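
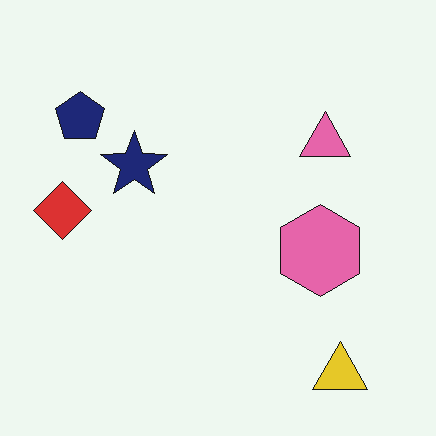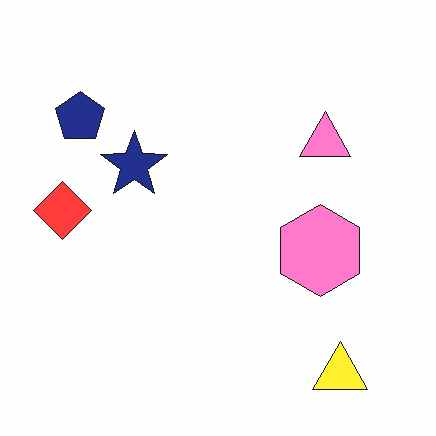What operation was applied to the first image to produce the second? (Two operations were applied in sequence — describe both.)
The transformation is: slightly brightened, then given moderate JPEG compression.

Every pixel — background and shapes alike — is uniformly brightened. Blocky 8×8 compression artifacts appear around shape edges and the flat background shows ringing — characteristic JPEG degradation.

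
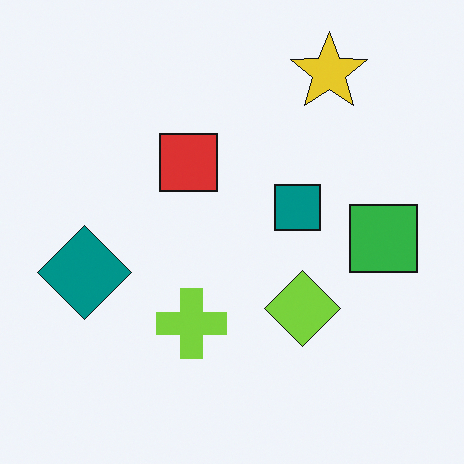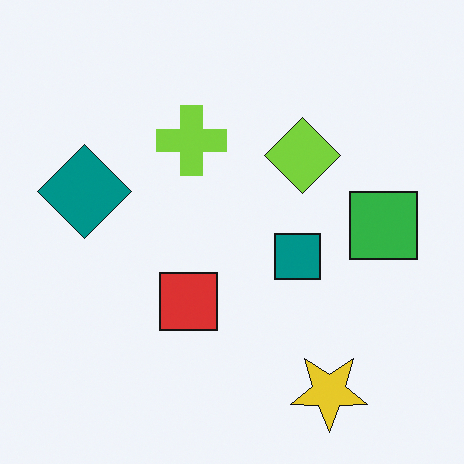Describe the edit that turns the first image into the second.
This is the original image flipped vertically (top ↔ bottom).

The yellow star is in the top-right of the first image and the bottom-right of the second — shapes on opposite sides of the horizontal midline have swapped in a mirror flip.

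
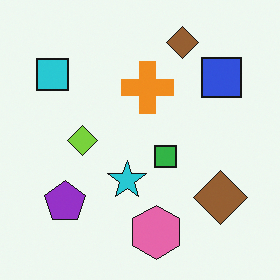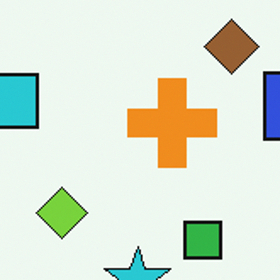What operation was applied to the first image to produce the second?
The transformation is: cropped to a noticeably smaller region and rescaled.

The visible shapes are larger and the field of view is narrower; shapes near the original edges may be partly or wholly outside the frame — a crop-and-rescale.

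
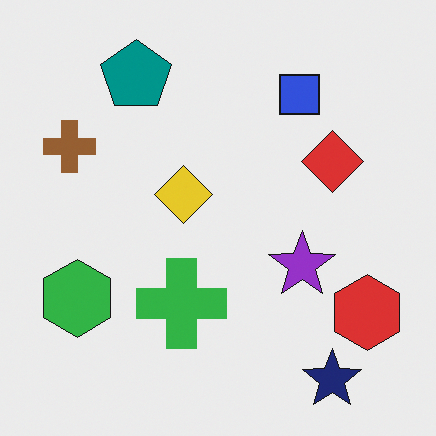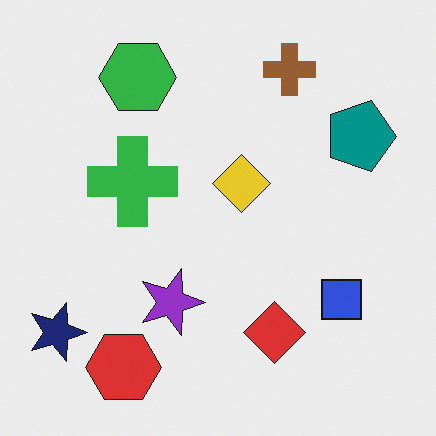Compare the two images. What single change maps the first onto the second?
It was rotated 90° clockwise.

The navy star sits in the bottom-right of the first image and the bottom-left of the second — consistent with a whole-image 90° clockwise rotation.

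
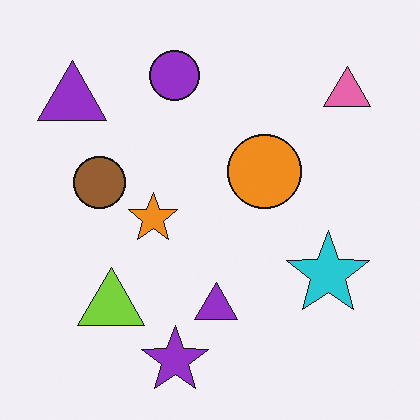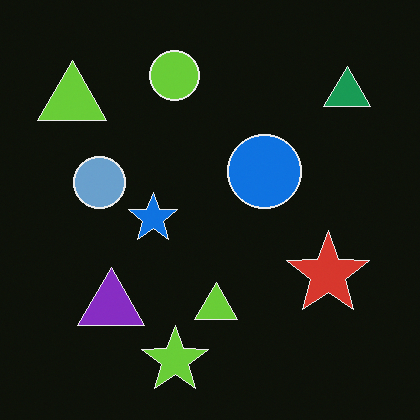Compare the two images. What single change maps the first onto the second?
Color-inverted (negative).

The light background has become dark and every shape's color is its complement — a photographic negative.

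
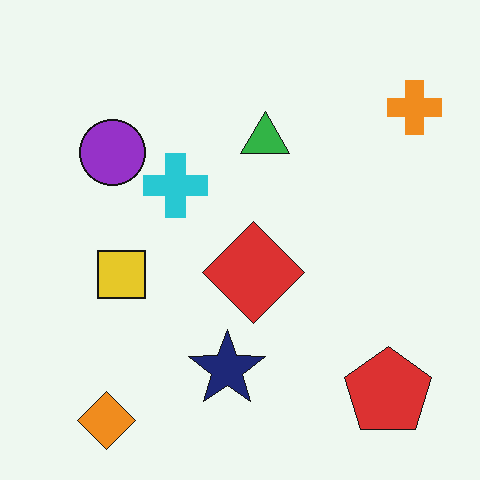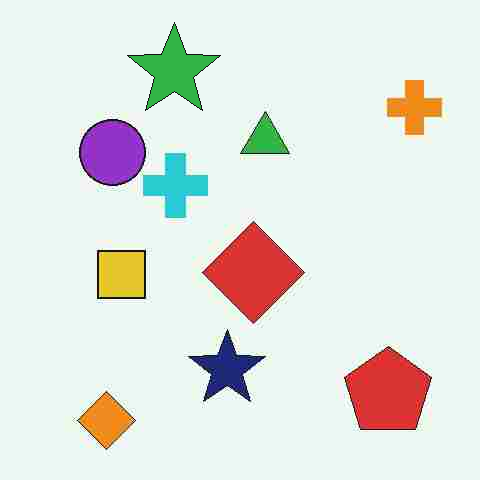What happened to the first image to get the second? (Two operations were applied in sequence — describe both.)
It was degraded with heavy JPEG compression, then overlaid with an additional green star.

Blocky 8×8 compression artifacts appear around shape edges and the flat background shows ringing — characteristic JPEG degradation. A green star appears in the second image that is absent from the first.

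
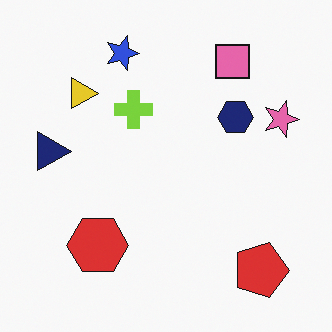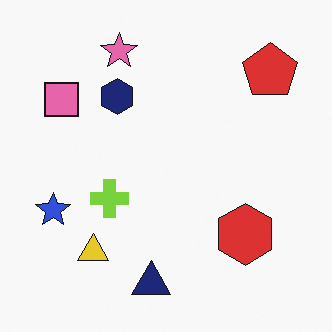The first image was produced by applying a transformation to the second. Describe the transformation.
The first image is the second rotated 90° clockwise.

The red pentagon sits in the top-right of the second image and the bottom-right of the first — consistent with a whole-image 90° clockwise rotation.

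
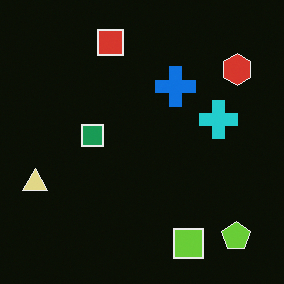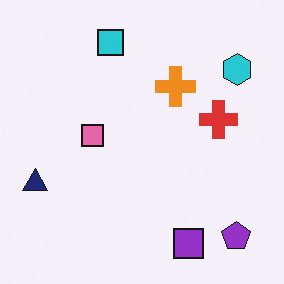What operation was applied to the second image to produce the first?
This is the original image color-inverted (negative).

The light background has become dark and every shape's color is its complement — a photographic negative.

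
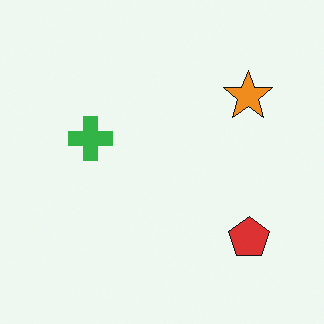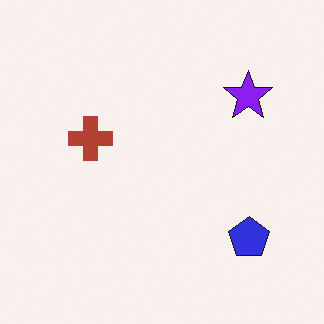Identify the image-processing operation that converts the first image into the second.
This is the original image hue-shifted through roughly half the color wheel.

Every shape's color has rotated by the same amount around the hue wheel — a uniform hue shift.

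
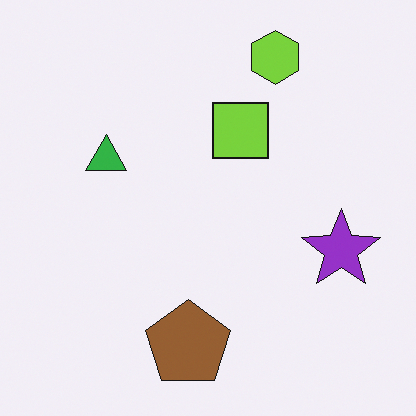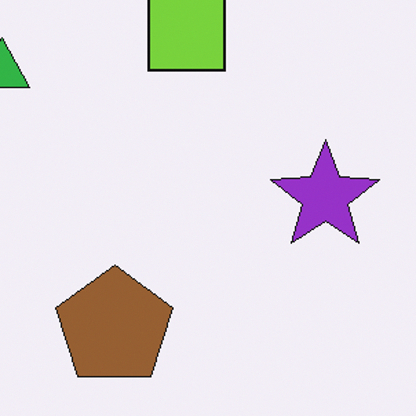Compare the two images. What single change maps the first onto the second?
The image was cropped to a modestly smaller region and rescaled.

The visible shapes are larger and the field of view is narrower; shapes near the original edges may be partly or wholly outside the frame — a crop-and-rescale.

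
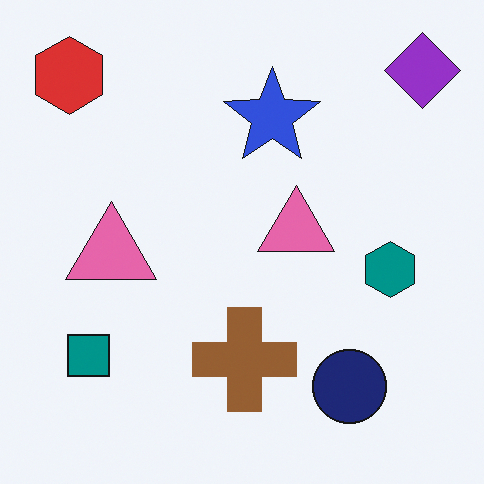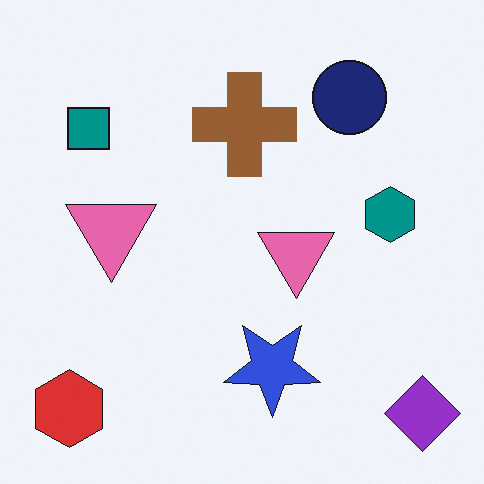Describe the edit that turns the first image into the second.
This is the original image flipped vertically (top ↔ bottom).

The purple diamond is in the top-right of the first image and the bottom-right of the second — shapes on opposite sides of the horizontal midline have swapped in a mirror flip.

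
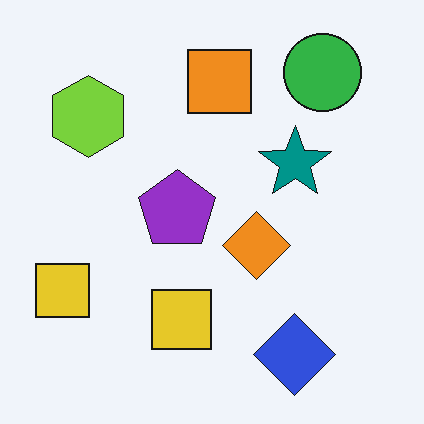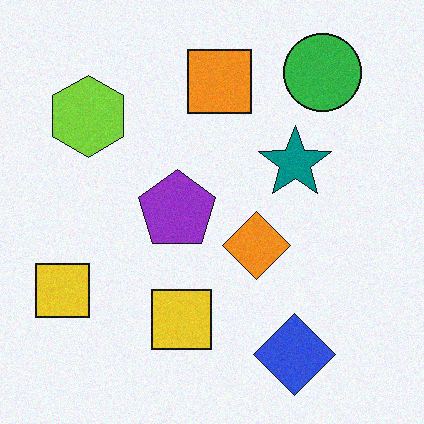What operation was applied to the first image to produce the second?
The transformation is: degraded with light additive noise.

Random speckle covers the whole image, including the flat background.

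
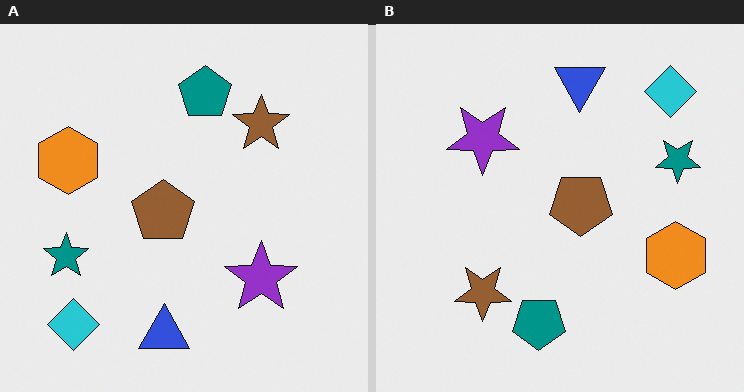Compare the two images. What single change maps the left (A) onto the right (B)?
The transformation is: rotated 180°.

The cyan diamond sits in the bottom-left of the left (A) image and the top-right of the right (B) — consistent with a whole-image 180° rotation.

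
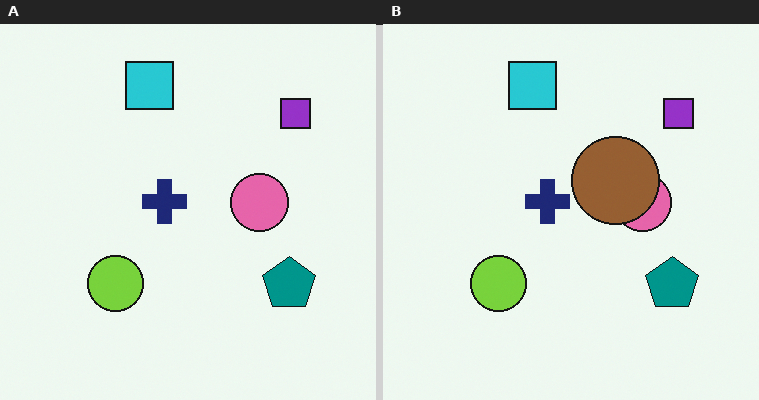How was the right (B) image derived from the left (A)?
The right (B) image is the left (A) overlaid with an additional brown circle.

A brown circle appears in the right (B) image that is absent from the left (A).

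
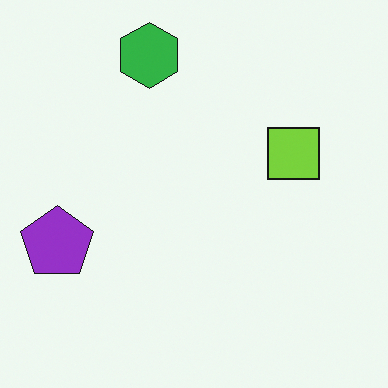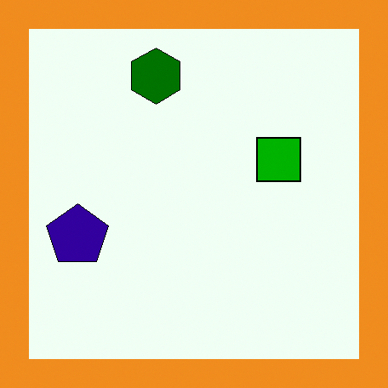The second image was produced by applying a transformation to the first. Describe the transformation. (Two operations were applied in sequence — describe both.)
The second image is the first boosted in contrast, then framed with a orange border.

Tones are pushed away from mid-grey across the whole image — a global contrast change. A solid orange frame runs around the edge of the second image, with the content slightly shrunk inside it.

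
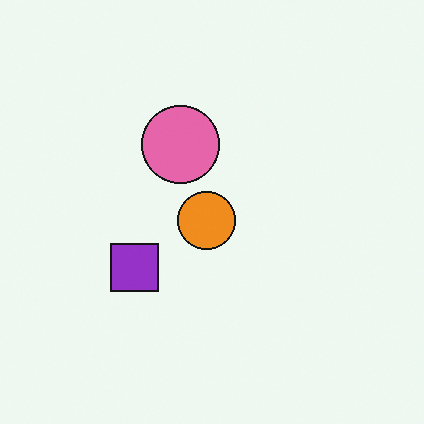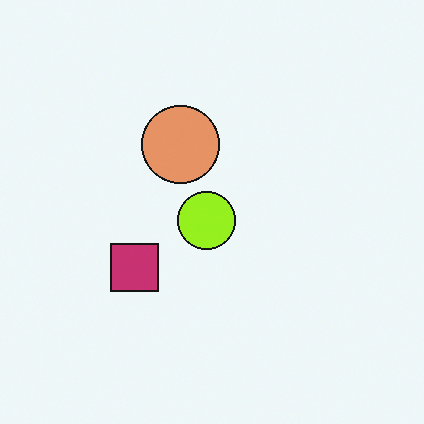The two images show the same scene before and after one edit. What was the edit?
The image was hue-shifted by a small amount.

Every shape's color has rotated by the same amount around the hue wheel — a uniform hue shift.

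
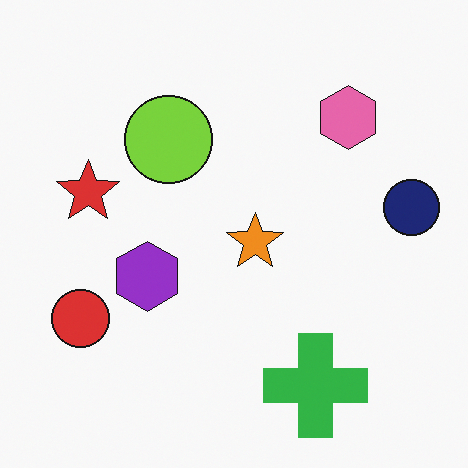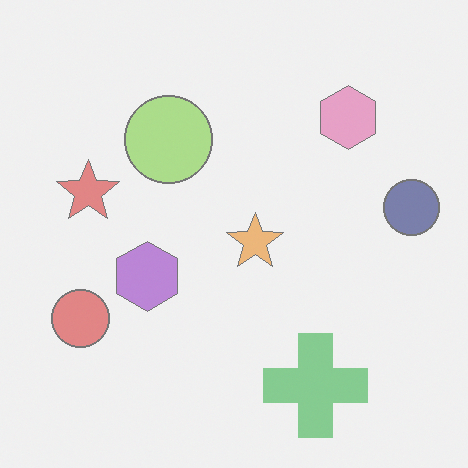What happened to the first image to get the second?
It was washed out (contrast reduced).

Tones are pushed toward mid-grey across the whole image — a global contrast change.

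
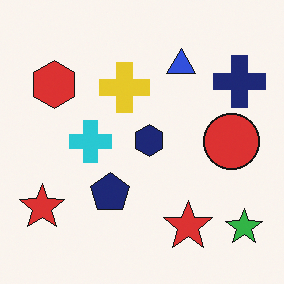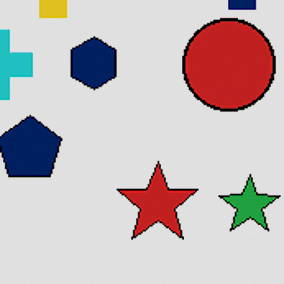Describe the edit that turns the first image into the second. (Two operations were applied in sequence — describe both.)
The image was cropped tightly and scaled back up, then moderately posterized.

The visible shapes are larger and the field of view is narrower; shapes near the original edges may be partly or wholly outside the frame — a crop-and-rescale. Each flat color has snapped to a coarser quantized level — most visibly, the near-white background has dropped to a flat grey.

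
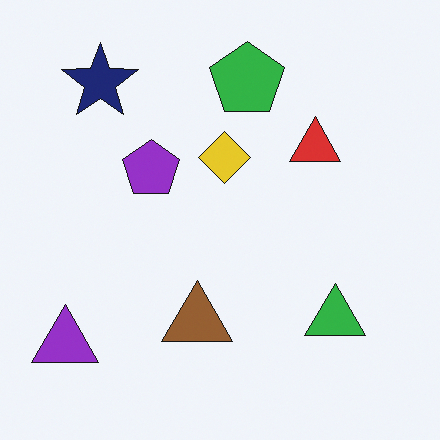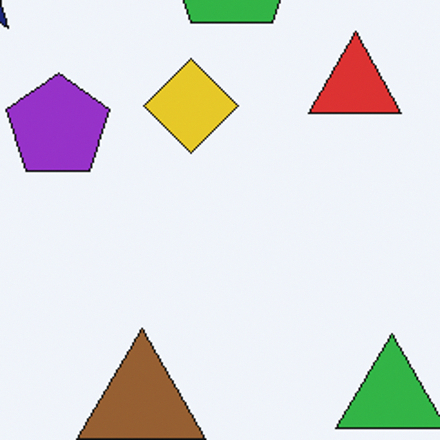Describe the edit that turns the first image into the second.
This is the original image cropped tightly and scaled back up.

The visible shapes are larger and the field of view is narrower; shapes near the original edges may be partly or wholly outside the frame — a crop-and-rescale.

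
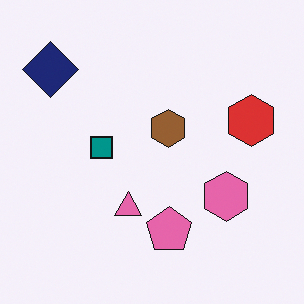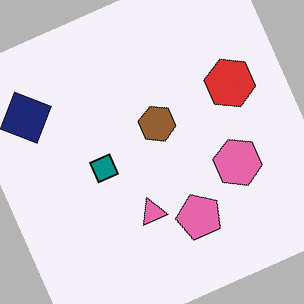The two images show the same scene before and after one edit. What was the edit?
It was rotated counter-clockwise by a clearly visible amount.

Every shape is tilted by the same angle and the image corners show triangular fill wedges — a whole-image rotation by a non-right angle.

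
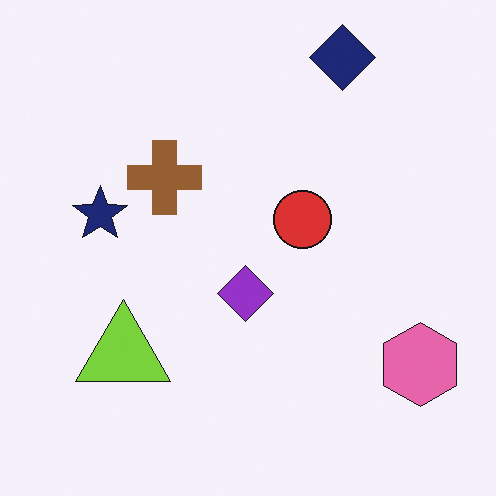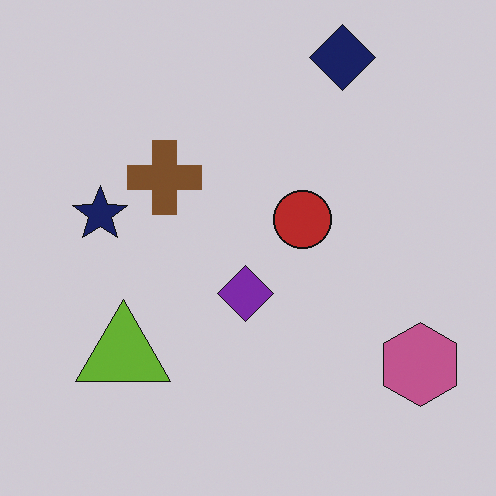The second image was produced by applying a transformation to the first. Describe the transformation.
The transformation is: darkened a little.

Every pixel — background and shapes alike — is uniformly darkened.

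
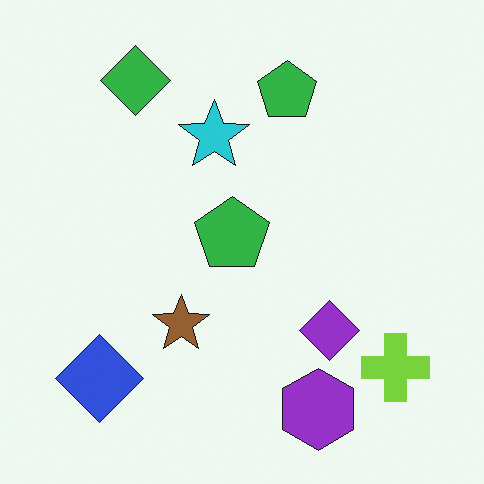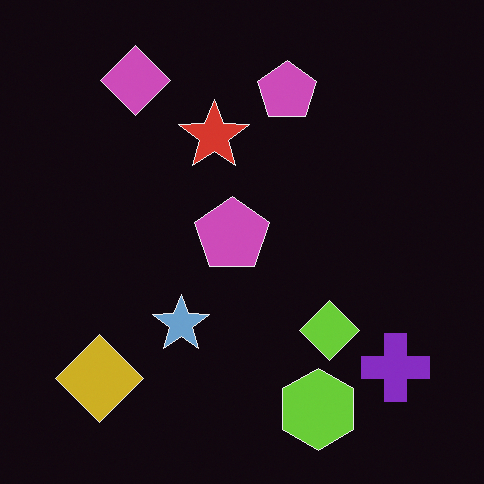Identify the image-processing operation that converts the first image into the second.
Color-inverted (negative).

The light background has become dark and every shape's color is its complement — a photographic negative.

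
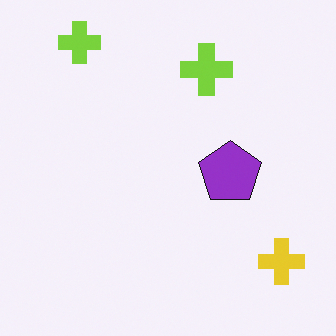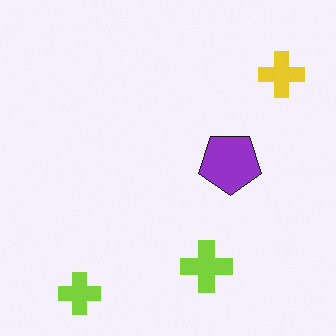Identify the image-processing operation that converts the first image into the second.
The transformation is: flipped vertically (top ↔ bottom).

The yellow cross is in the bottom-right of the first image and the top-right of the second — shapes on opposite sides of the horizontal midline have swapped in a mirror flip.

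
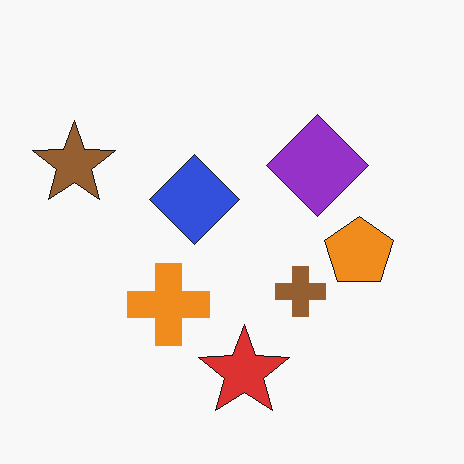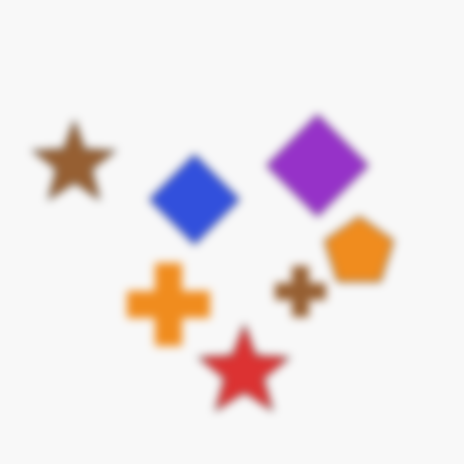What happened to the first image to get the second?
The image was moderately blurred.

Shape edges and outlines are uniformly softened across the whole image.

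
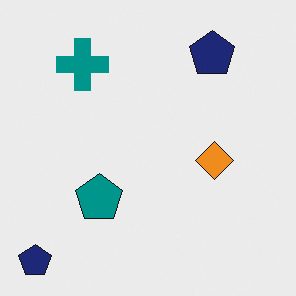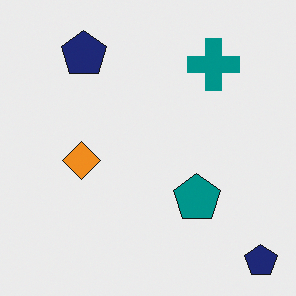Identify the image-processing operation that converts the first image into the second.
The second image is the first flipped horizontally (left ↔ right).

The teal cross is in the top-left of the first image and the top-right of the second — shapes on opposite sides of the vertical midline have swapped in a mirror flip.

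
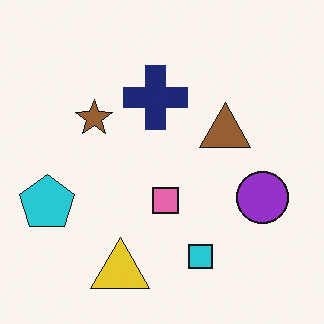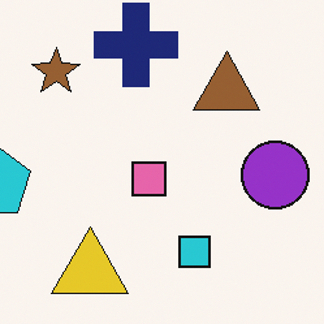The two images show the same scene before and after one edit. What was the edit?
This is the original image cropped to a modestly smaller region and rescaled.

The visible shapes are larger and the field of view is narrower; shapes near the original edges may be partly or wholly outside the frame — a crop-and-rescale.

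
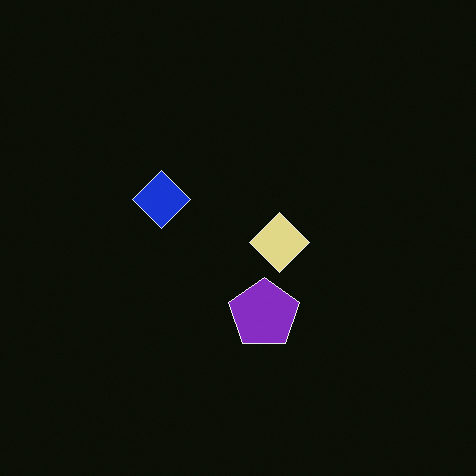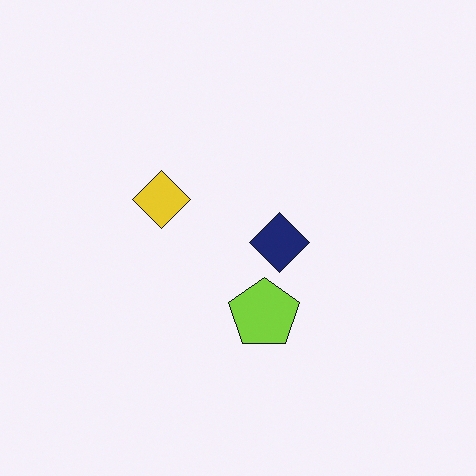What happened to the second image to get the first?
The image was color-inverted (negative).

The light background has become dark and every shape's color is its complement — a photographic negative.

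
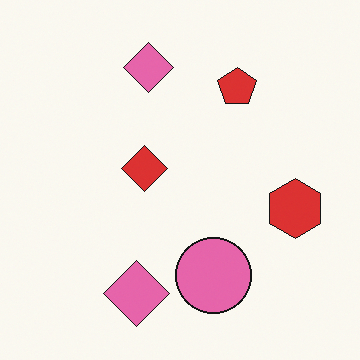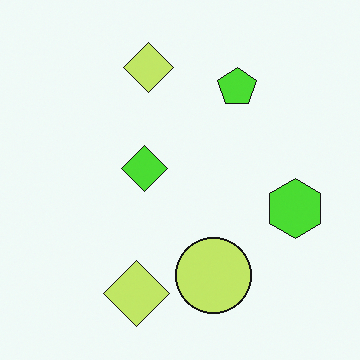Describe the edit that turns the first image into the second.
The second image is the first hue-shifted through roughly a third of the color wheel.

Every shape's color has rotated by the same amount around the hue wheel — a uniform hue shift.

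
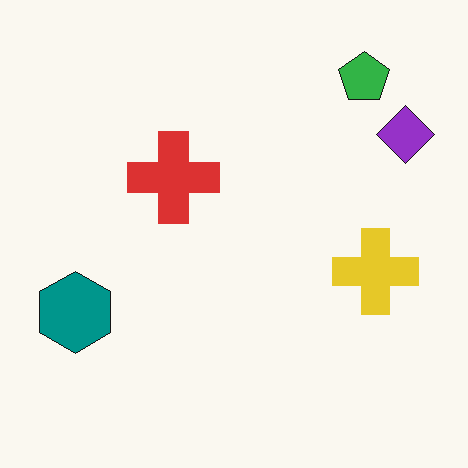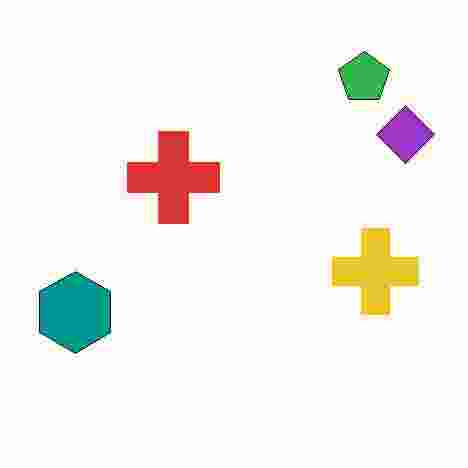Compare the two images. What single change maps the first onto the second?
The second image is the first degraded with heavy JPEG compression.

Blocky 8×8 compression artifacts appear around shape edges and the flat background shows ringing — characteristic JPEG degradation.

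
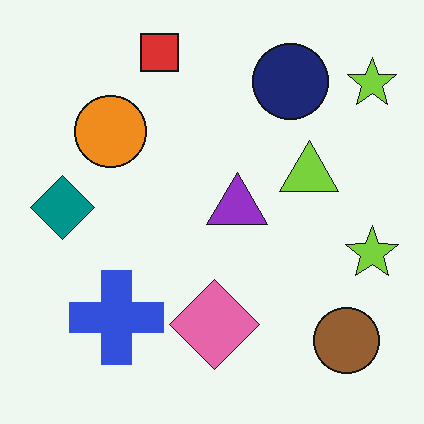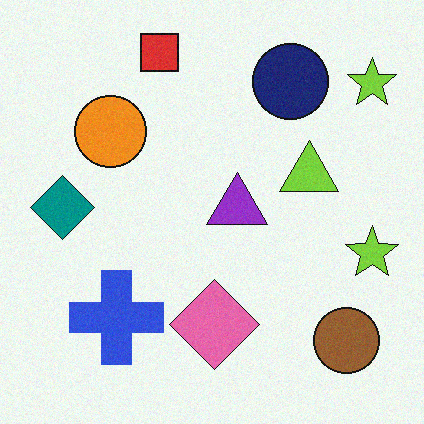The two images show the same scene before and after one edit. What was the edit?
Degraded with a light layer of grain.

Random speckle covers the whole image, including the flat background.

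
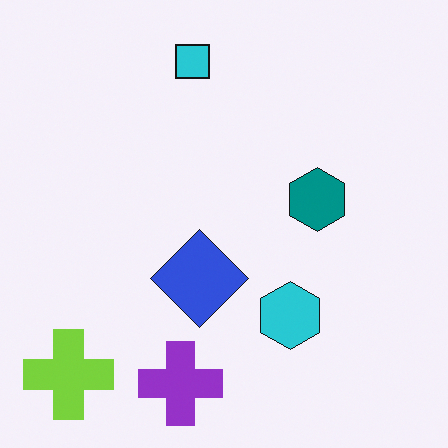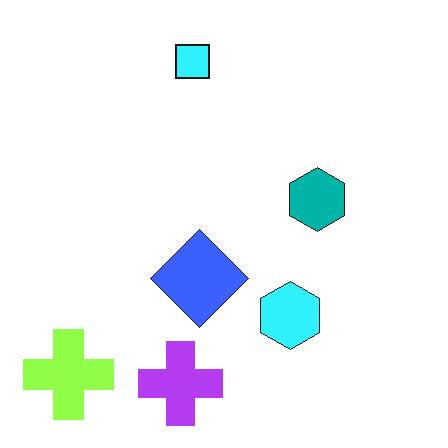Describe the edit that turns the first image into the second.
It was brightened a little.

Every pixel — background and shapes alike — is uniformly brightened.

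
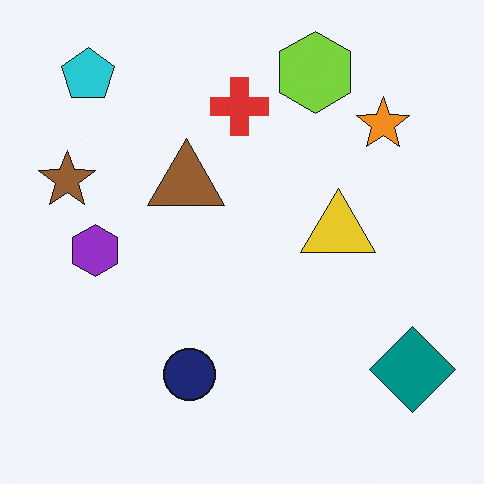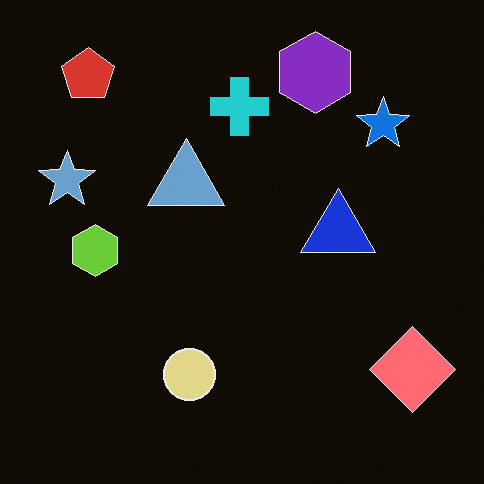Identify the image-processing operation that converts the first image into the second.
The image was color-inverted (negative).

The light background has become dark and every shape's color is its complement — a photographic negative.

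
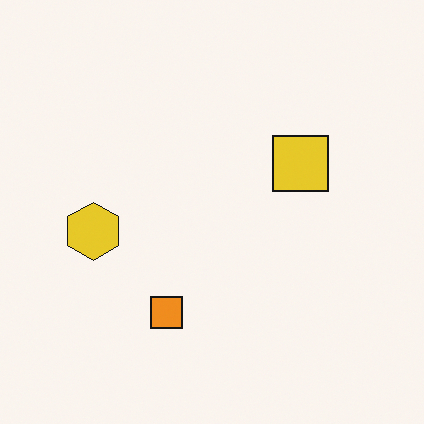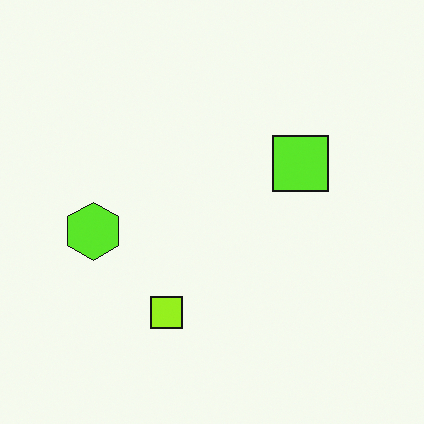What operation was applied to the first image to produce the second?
The second image is the first hue-shifted by a small amount.

Every shape's color has rotated by the same amount around the hue wheel — a uniform hue shift.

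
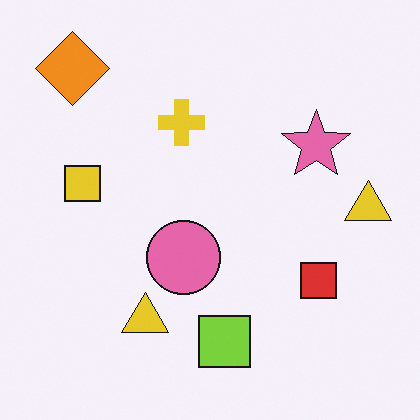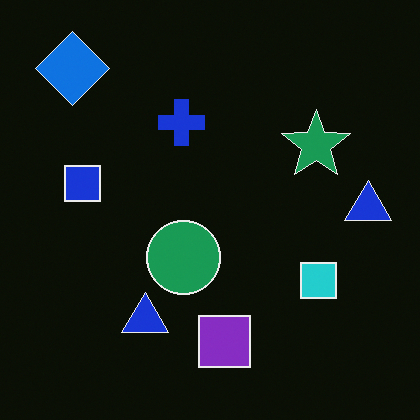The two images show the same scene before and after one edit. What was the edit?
This is the original image color-inverted (negative).

The light background has become dark and every shape's color is its complement — a photographic negative.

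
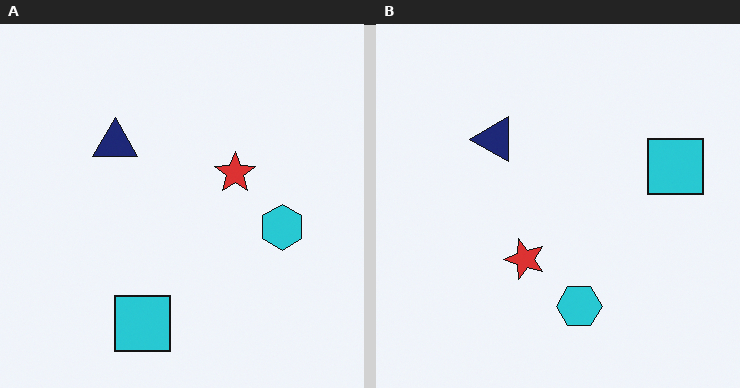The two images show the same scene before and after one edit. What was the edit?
This is the original image transposed (reflected across the top-left ↔ bottom-right diagonal).

Shapes have swapped their row and column positions — what was in the top-right is now in the bottom-left — a diagonal reflection.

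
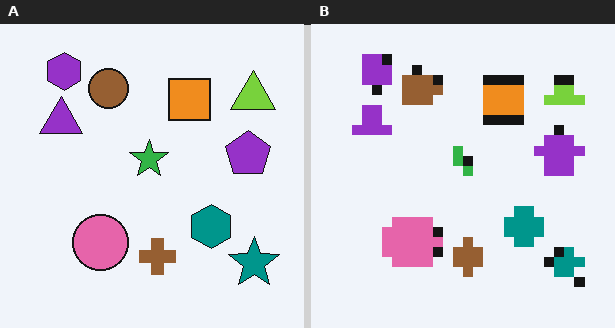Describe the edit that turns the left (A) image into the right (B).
The transformation is: coarsely pixelated.

Shapes are reduced to large square blocks; fine edges and outlines are lost — a downscale-then-upscale (mosaic) effect.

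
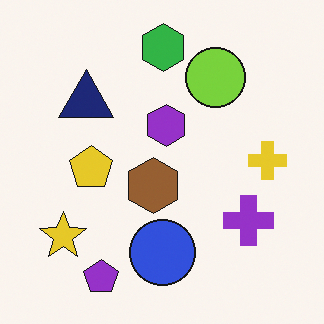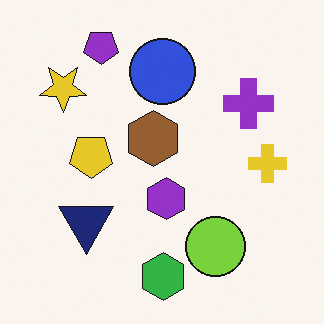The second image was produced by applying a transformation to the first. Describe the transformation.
The second image is the first flipped vertically (top ↔ bottom).

The purple pentagon is in the bottom-left of the first image and the top-left of the second — shapes on opposite sides of the horizontal midline have swapped in a mirror flip.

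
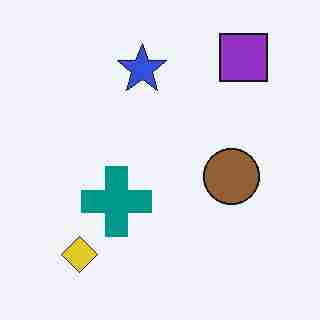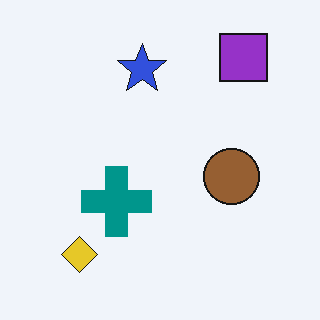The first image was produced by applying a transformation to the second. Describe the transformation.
The transformation is: degraded with heavy JPEG compression.

Blocky 8×8 compression artifacts appear around shape edges and the flat background shows ringing — characteristic JPEG degradation.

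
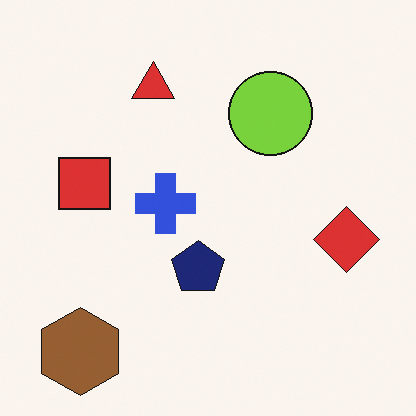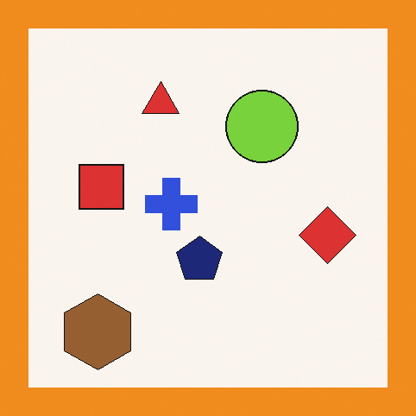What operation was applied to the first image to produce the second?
The second image is the first framed with a orange border.

A solid orange frame runs around the edge of the second image, with the content slightly shrunk inside it.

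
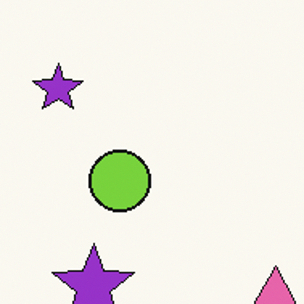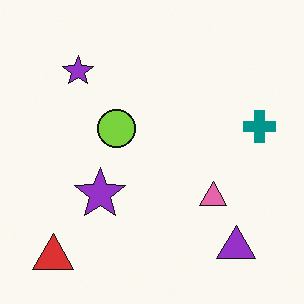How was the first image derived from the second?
It was cropped to a modestly smaller region and rescaled.

The visible shapes are larger and the field of view is narrower; shapes near the original edges may be partly or wholly outside the frame — a crop-and-rescale.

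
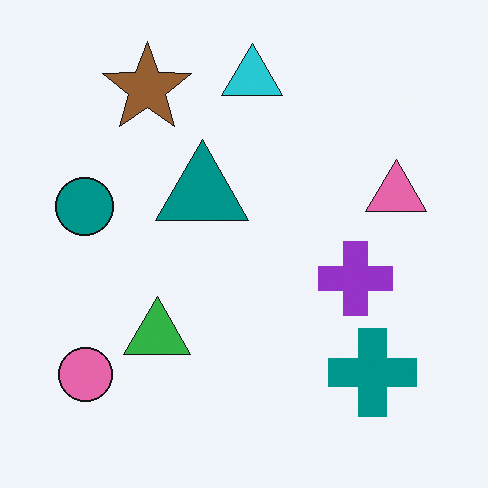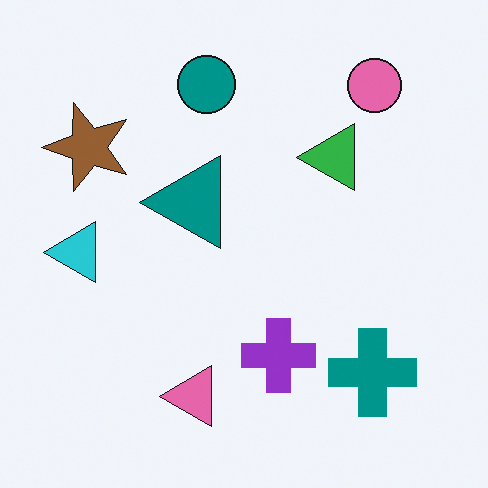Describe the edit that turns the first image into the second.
It was transposed (reflected across the top-left ↔ bottom-right diagonal).

Shapes have swapped their row and column positions — what was in the top-right is now in the bottom-left — a diagonal reflection.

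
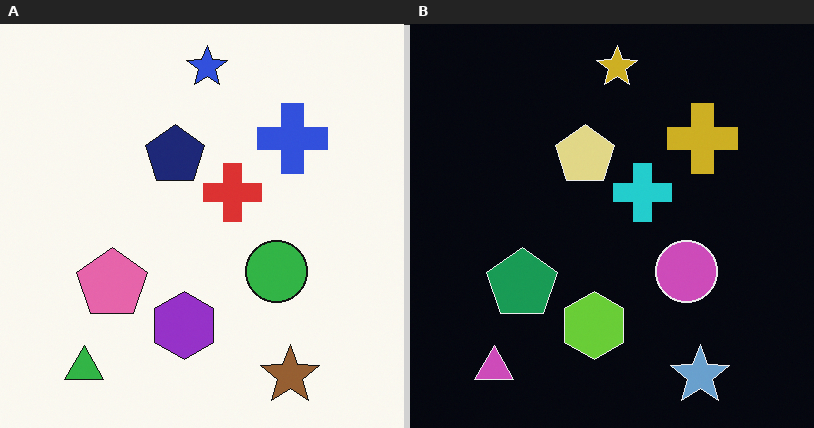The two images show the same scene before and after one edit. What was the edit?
It was color-inverted (negative).

The light background has become dark and every shape's color is its complement — a photographic negative.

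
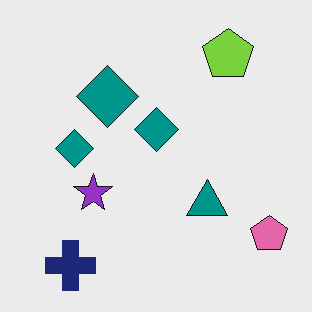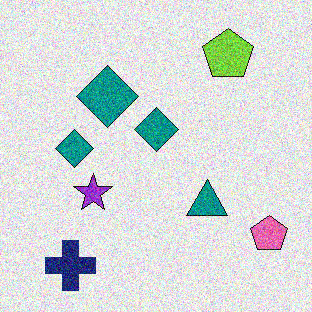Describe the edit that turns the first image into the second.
The second image is the first degraded with a thick layer of grain.

Random speckle covers the whole image, including the flat background.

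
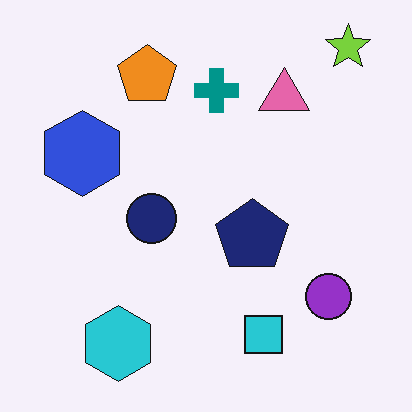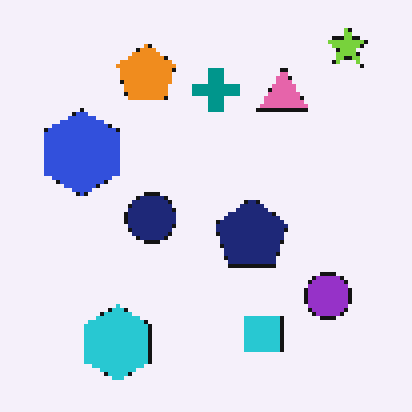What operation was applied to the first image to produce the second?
The transformation is: lightly pixelated (a mild mosaic effect).

Shapes are reduced to large square blocks; fine edges and outlines are lost — a downscale-then-upscale (mosaic) effect.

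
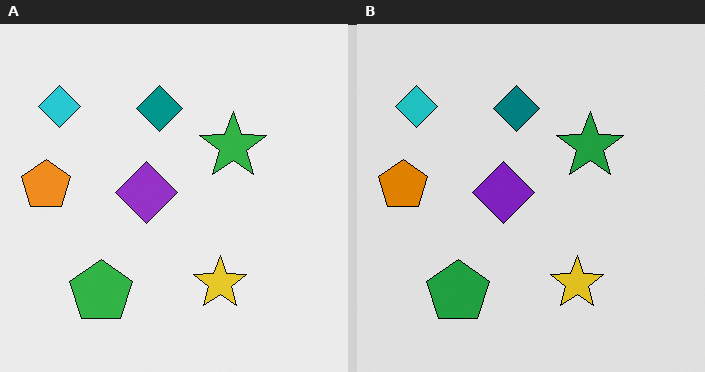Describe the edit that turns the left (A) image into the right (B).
This is the original image moderately posterized.

Each flat color has snapped to a coarser quantized level — most visibly, the near-white background has dropped to a flat grey.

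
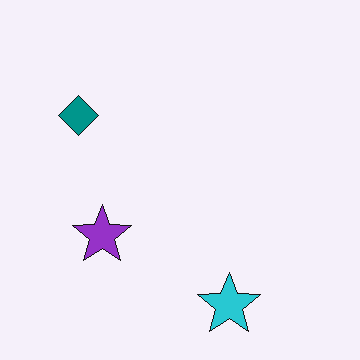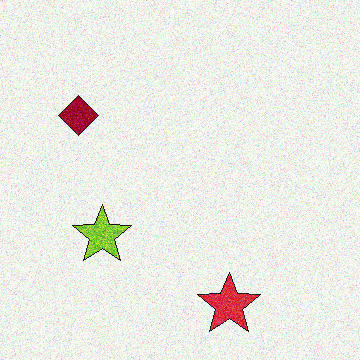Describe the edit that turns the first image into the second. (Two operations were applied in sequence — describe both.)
This is the original image degraded with moderate additive noise, then hue-shifted by a large amount.

Random speckle covers the whole image, including the flat background. Every shape's color has rotated by the same amount around the hue wheel — a uniform hue shift.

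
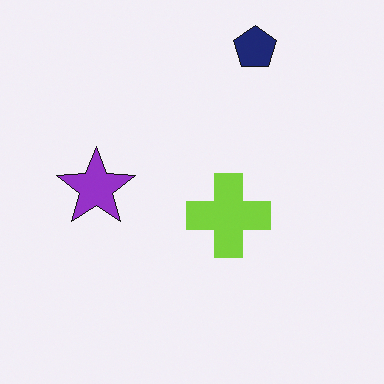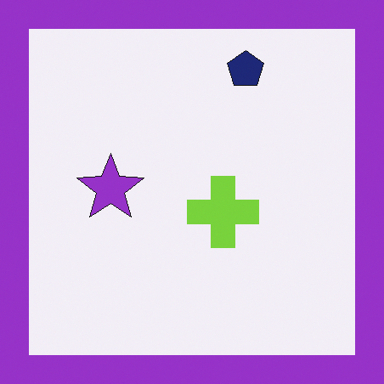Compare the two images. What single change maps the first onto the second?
This is the original image framed with a purple border.

A solid purple frame runs around the edge of the second image, with the content slightly shrunk inside it.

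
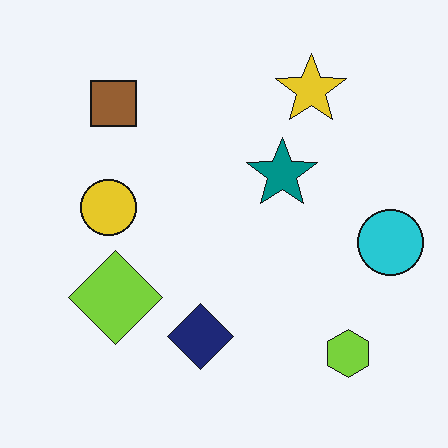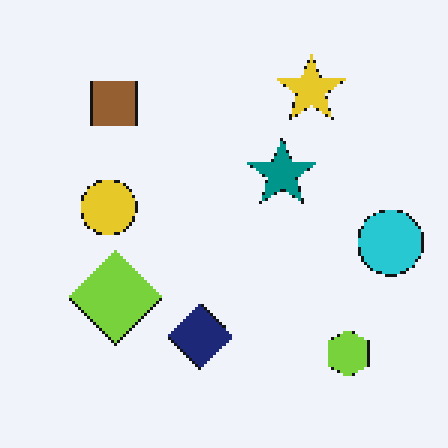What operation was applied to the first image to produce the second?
The second image is the first lightly pixelated (a mild mosaic effect).

Shapes are reduced to large square blocks; fine edges and outlines are lost — a downscale-then-upscale (mosaic) effect.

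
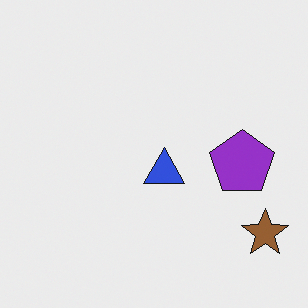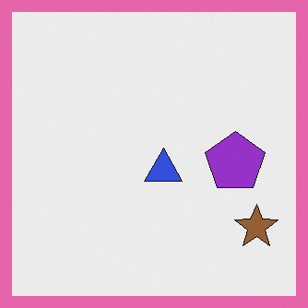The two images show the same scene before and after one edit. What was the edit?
Framed with a pink border.

A solid pink frame runs around the edge of the second image, with the content slightly shrunk inside it.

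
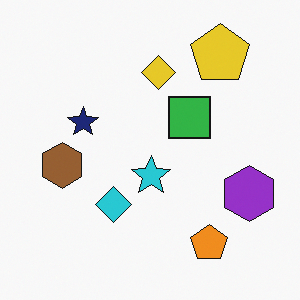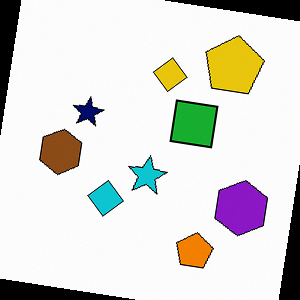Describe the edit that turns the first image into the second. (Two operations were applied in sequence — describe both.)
This is the original image rotated clockwise by a small amount, then given slightly increased contrast.

Every shape is tilted by the same angle and the image corners show triangular fill wedges — a whole-image rotation by a non-right angle. Tones are pushed away from mid-grey across the whole image — a global contrast change.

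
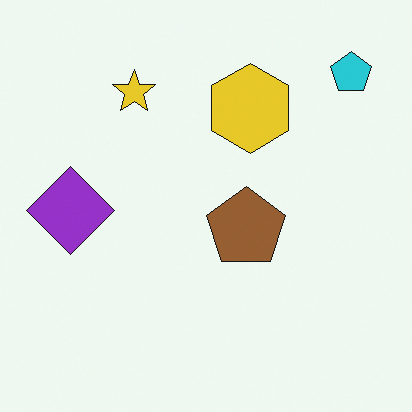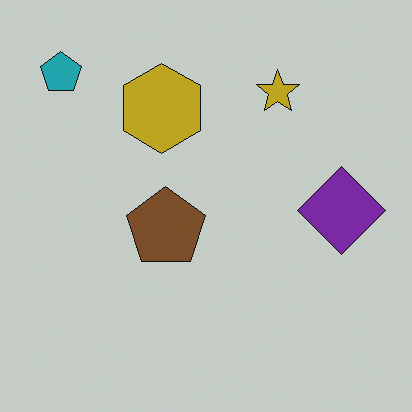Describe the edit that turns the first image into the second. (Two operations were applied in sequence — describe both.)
Flipped horizontally (left ↔ right), then slightly darkened.

The cyan pentagon is in the top-right of the first image and the top-left of the second — shapes on opposite sides of the vertical midline have swapped in a mirror flip. Every pixel — background and shapes alike — is uniformly darkened.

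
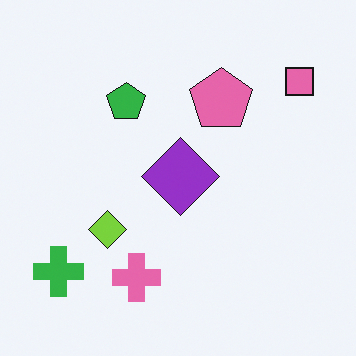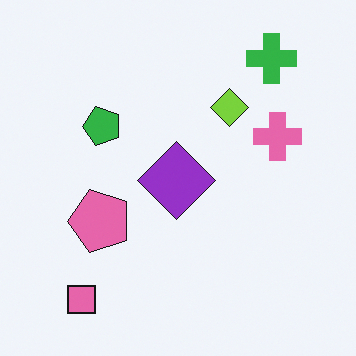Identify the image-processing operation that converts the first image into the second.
It was transposed (reflected across the top-left ↔ bottom-right diagonal).

Shapes have swapped their row and column positions — what was in the top-right is now in the bottom-left — a diagonal reflection.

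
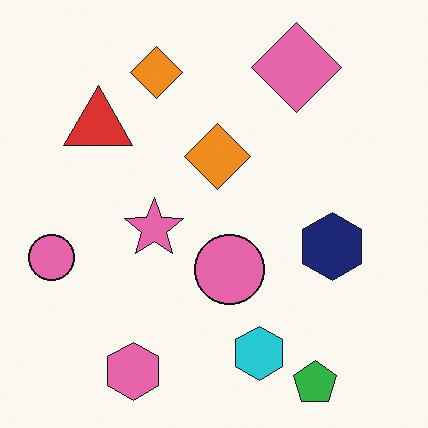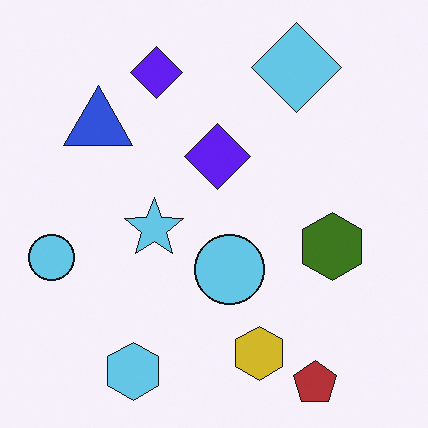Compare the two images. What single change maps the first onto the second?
It was hue-shifted through roughly half the color wheel.

Every shape's color has rotated by the same amount around the hue wheel — a uniform hue shift.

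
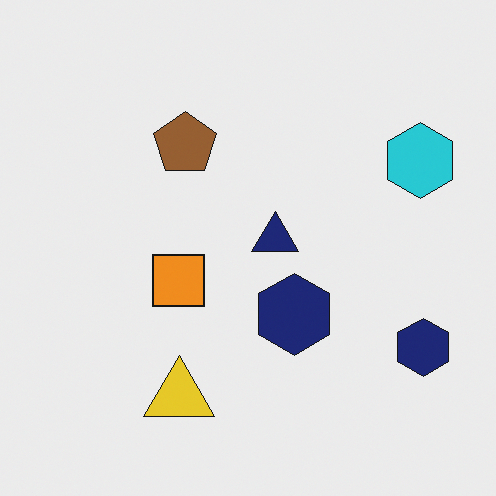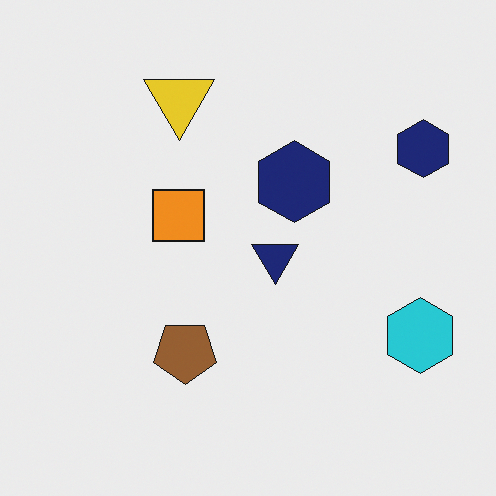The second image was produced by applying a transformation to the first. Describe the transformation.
It was flipped vertically (top ↔ bottom).

The yellow triangle is in the bottom of the first image and the top of the second — shapes on opposite sides of the horizontal midline have swapped in a mirror flip.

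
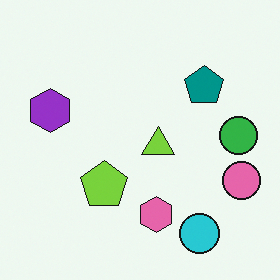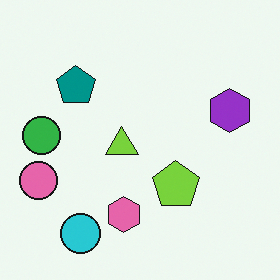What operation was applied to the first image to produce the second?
This is the original image flipped horizontally (left ↔ right).

The pink circle is in the right of the first image and the left of the second — shapes on opposite sides of the vertical midline have swapped in a mirror flip.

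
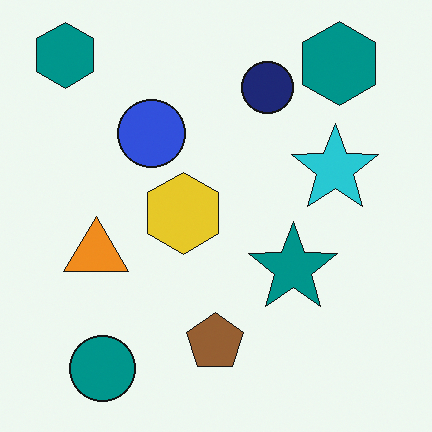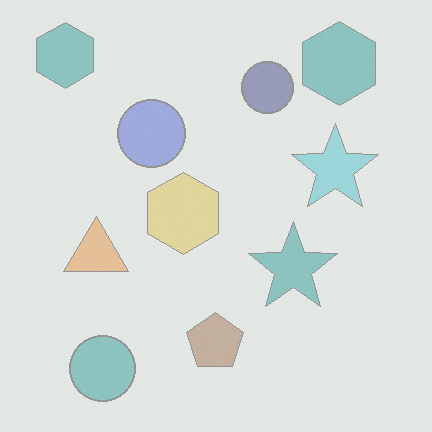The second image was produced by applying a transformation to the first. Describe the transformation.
The image was given much lower contrast.

Tones are pushed toward mid-grey across the whole image — a global contrast change.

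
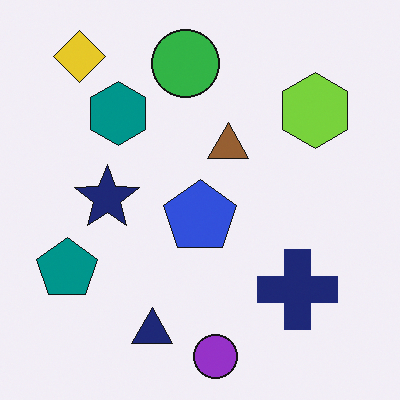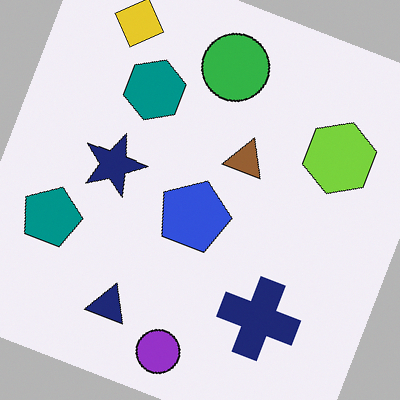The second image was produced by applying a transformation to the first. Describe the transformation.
Rotated clockwise by a clearly visible amount.

Every shape is tilted by the same angle and the image corners show triangular fill wedges — a whole-image rotation by a non-right angle.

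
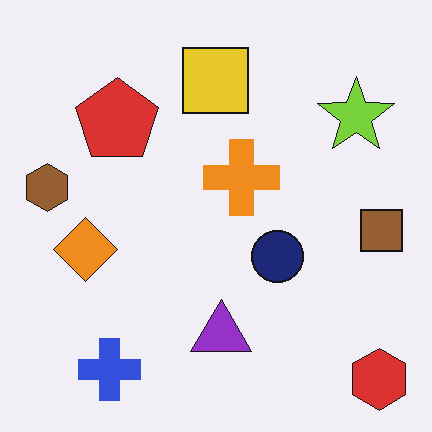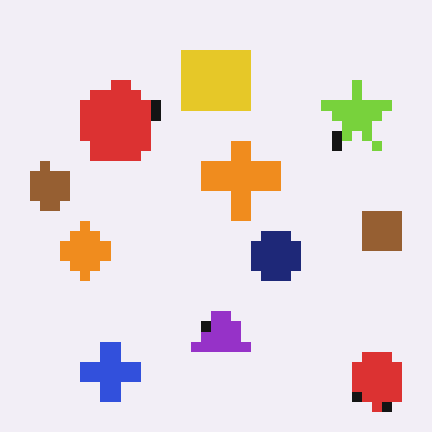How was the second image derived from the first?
The image was heavily pixelated into large blocks.

Shapes are reduced to large square blocks; fine edges and outlines are lost — a downscale-then-upscale (mosaic) effect.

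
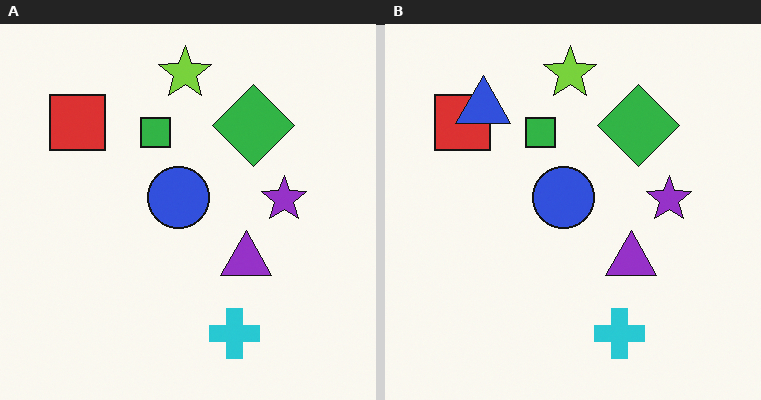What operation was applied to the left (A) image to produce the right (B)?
This is the original image overlaid with an additional blue triangle.

A blue triangle appears in the right (B) image that is absent from the left (A).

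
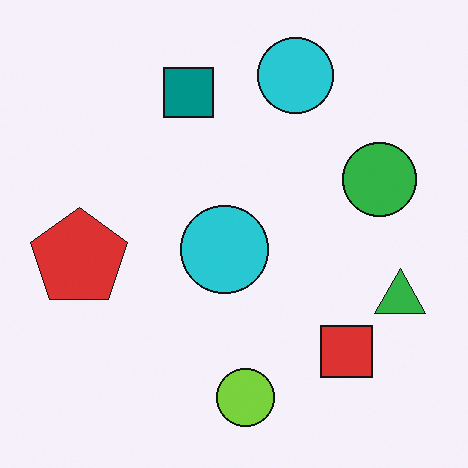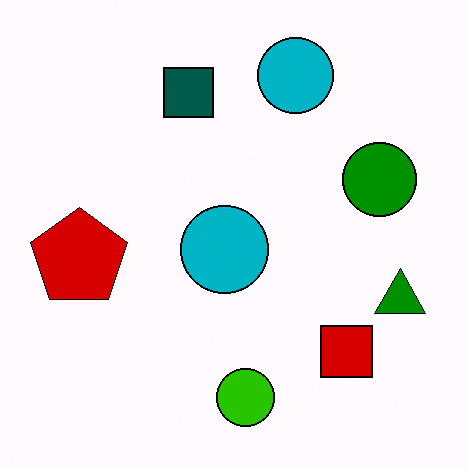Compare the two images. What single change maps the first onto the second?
It was given much higher contrast.

Tones are pushed away from mid-grey across the whole image — a global contrast change.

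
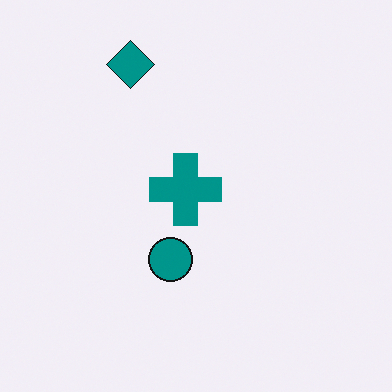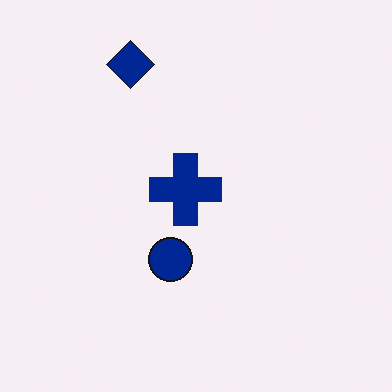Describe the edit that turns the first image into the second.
The second image is the first hue-shifted slightly.

Every shape's color has rotated by the same amount around the hue wheel — a uniform hue shift.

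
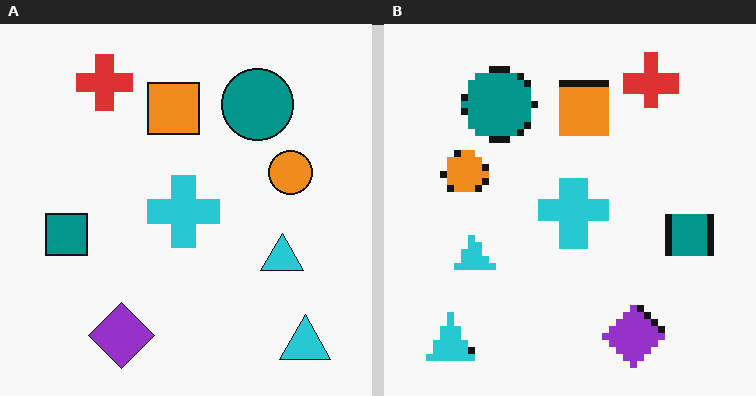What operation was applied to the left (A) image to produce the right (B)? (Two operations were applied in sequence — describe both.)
This is the original image moderately pixelated, then flipped horizontally (left ↔ right).

Shapes are reduced to large square blocks; fine edges and outlines are lost — a downscale-then-upscale (mosaic) effect. The teal square is in the left of the left (A) image and the right of the right (B) — shapes on opposite sides of the vertical midline have swapped in a mirror flip.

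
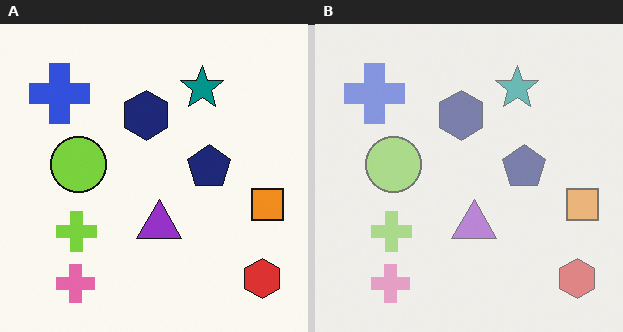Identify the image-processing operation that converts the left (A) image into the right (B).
It was given much lower contrast.

Tones are pushed toward mid-grey across the whole image — a global contrast change.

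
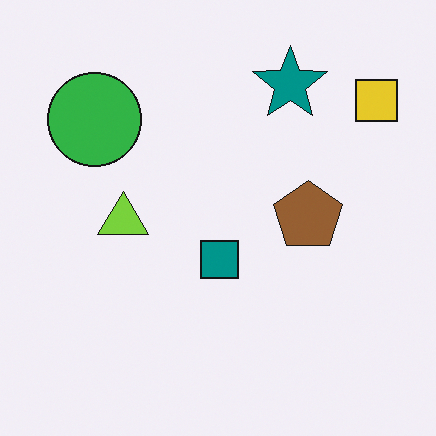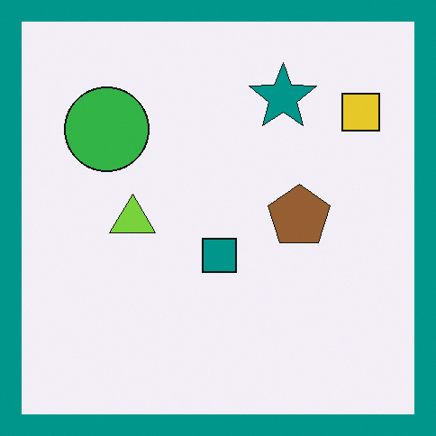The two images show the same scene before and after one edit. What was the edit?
The image was framed with a teal border.

A solid teal frame runs around the edge of the second image, with the content slightly shrunk inside it.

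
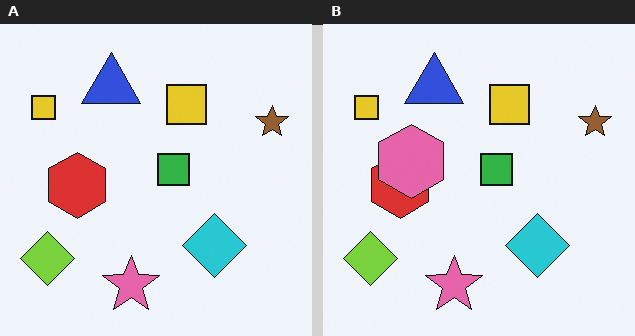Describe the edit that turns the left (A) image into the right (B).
Overlaid with an additional pink hexagon.

A pink hexagon appears in the right (B) image that is absent from the left (A).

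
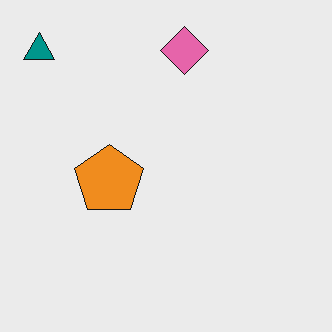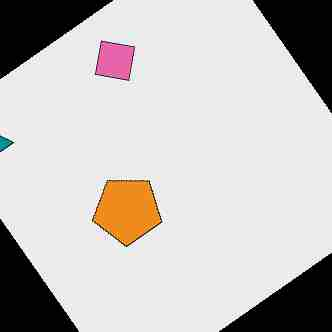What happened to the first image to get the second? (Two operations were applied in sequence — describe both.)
The image was rotated counter-clockwise by a large amount — several tens of degrees, then degraded with heavy JPEG compression.

Every shape is tilted by the same angle and the image corners show triangular fill wedges — a whole-image rotation by a non-right angle. Blocky 8×8 compression artifacts appear around shape edges and the flat background shows ringing — characteristic JPEG degradation.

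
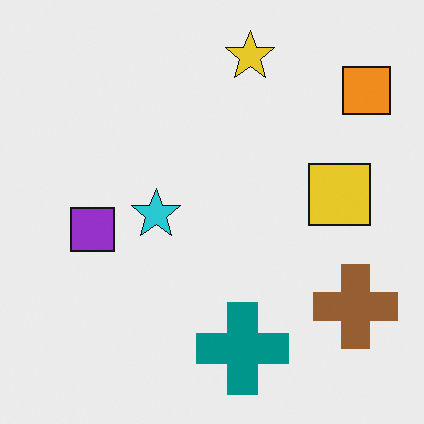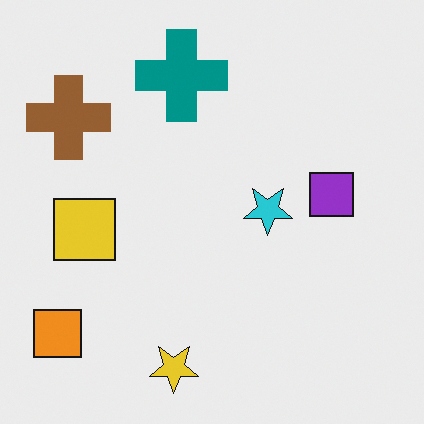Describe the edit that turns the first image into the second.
This is the original image rotated 180°.

The orange square sits in the top-right of the first image and the bottom-left of the second — consistent with a whole-image 180° rotation.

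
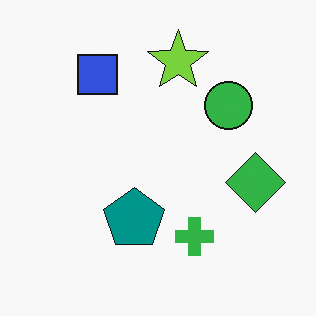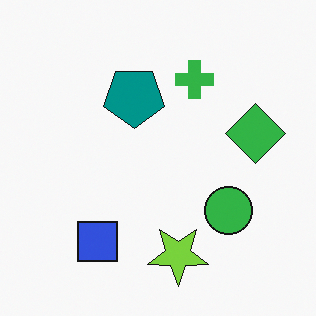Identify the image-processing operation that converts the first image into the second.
The second image is the first flipped vertically (top ↔ bottom).

The lime star is in the top of the first image and the bottom of the second — shapes on opposite sides of the horizontal midline have swapped in a mirror flip.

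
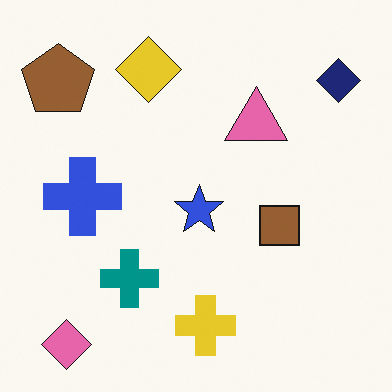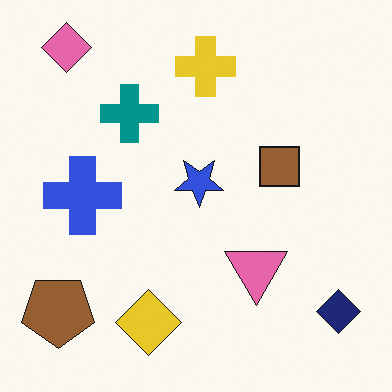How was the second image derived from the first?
The image was flipped vertically (top ↔ bottom).

The pink diamond is in the bottom-left of the first image and the top-left of the second — shapes on opposite sides of the horizontal midline have swapped in a mirror flip.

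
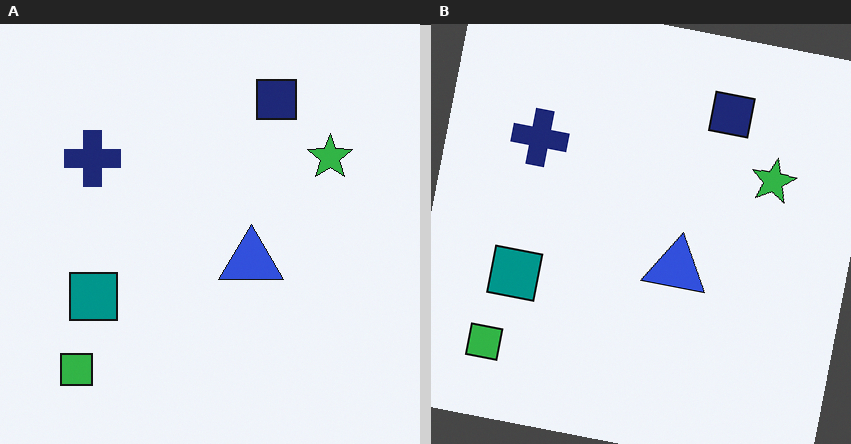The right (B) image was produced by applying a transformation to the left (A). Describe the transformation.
The right (B) image is the left (A) rotated clockwise by a few degrees.

Every shape is tilted by the same angle and the image corners show triangular fill wedges — a whole-image rotation by a non-right angle.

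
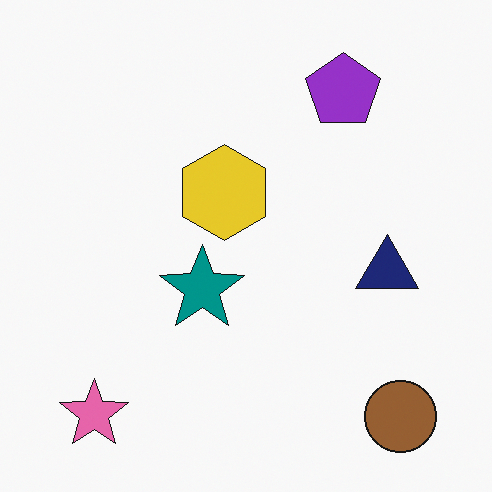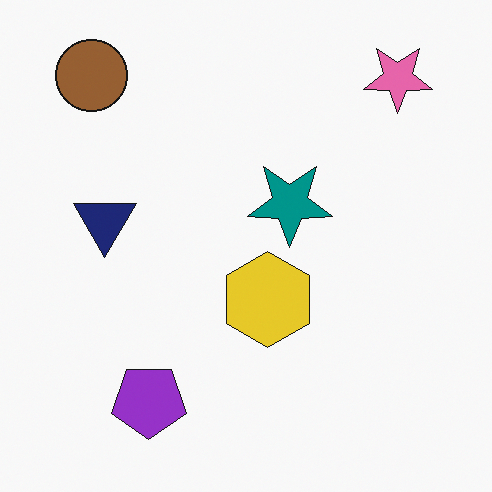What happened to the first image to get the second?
This is the original image rotated 180°.

The brown circle sits in the bottom-right of the first image and the top-left of the second — consistent with a whole-image 180° rotation.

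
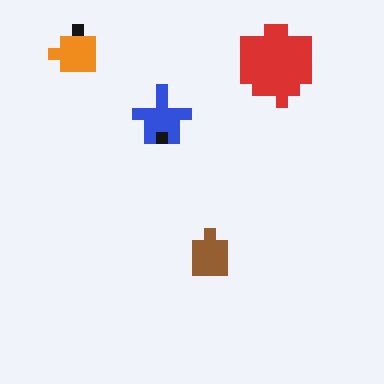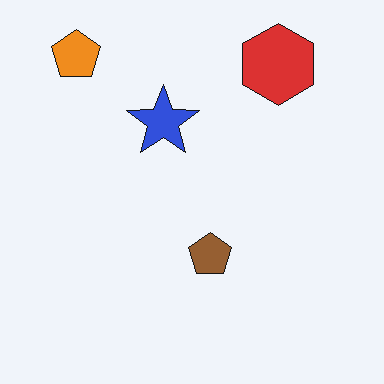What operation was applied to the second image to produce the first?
The first image is the second coarsely pixelated.

Shapes are reduced to large square blocks; fine edges and outlines are lost — a downscale-then-upscale (mosaic) effect.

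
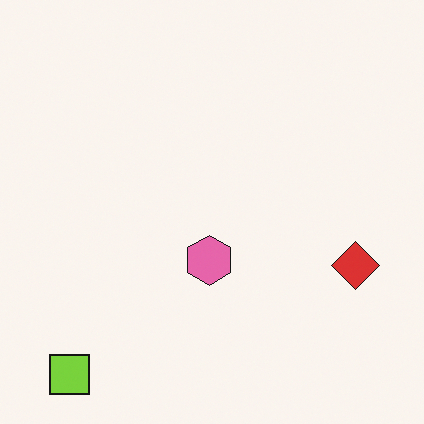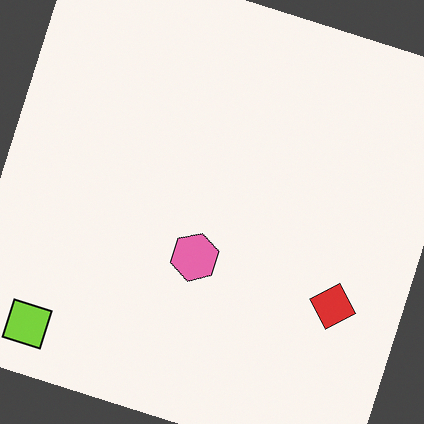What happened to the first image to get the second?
It was rotated clockwise by a moderate amount.

Every shape is tilted by the same angle and the image corners show triangular fill wedges — a whole-image rotation by a non-right angle.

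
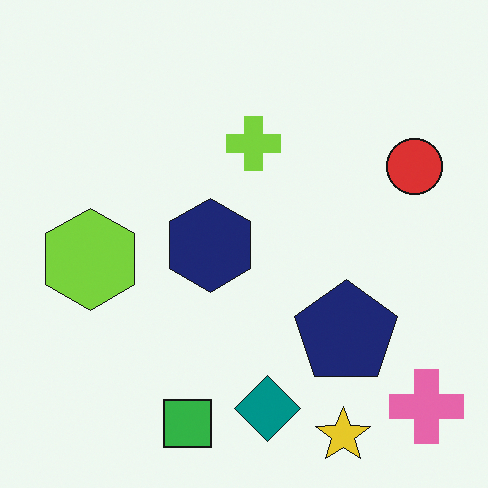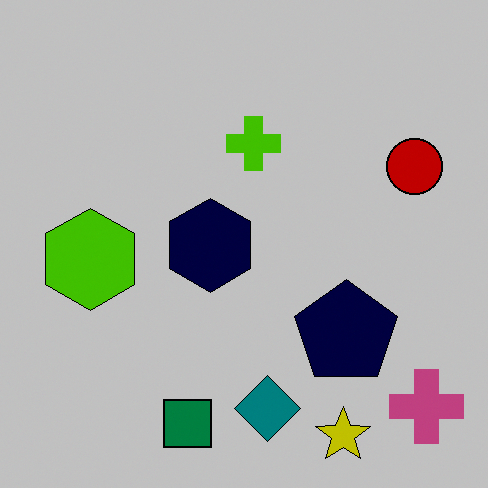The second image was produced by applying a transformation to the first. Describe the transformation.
Aggressively posterized.

Each flat color has snapped to a coarser quantized level — most visibly, the near-white background has dropped to a flat grey.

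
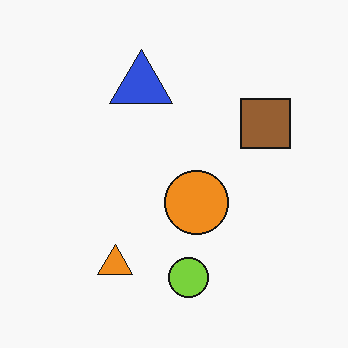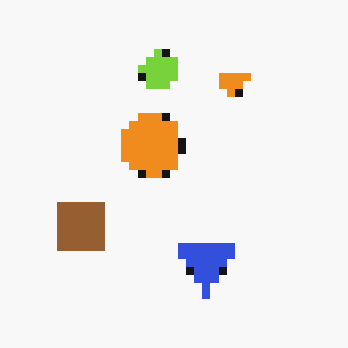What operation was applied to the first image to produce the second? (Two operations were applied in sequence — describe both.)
The image was rotated 180°, then moderately pixelated.

The orange triangle sits in the bottom-left of the first image and the top of the second — consistent with a whole-image 180° rotation. Shapes are reduced to large square blocks; fine edges and outlines are lost — a downscale-then-upscale (mosaic) effect.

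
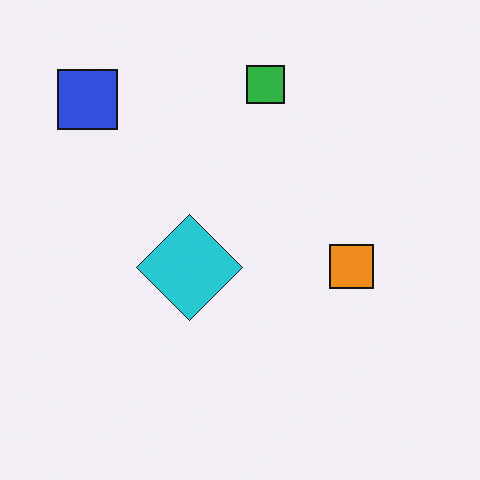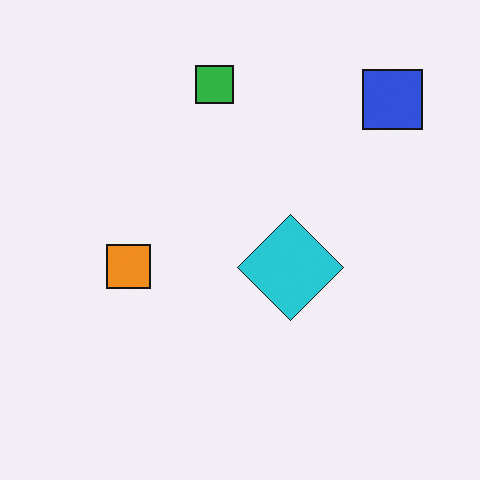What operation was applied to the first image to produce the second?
The transformation is: flipped horizontally (left ↔ right).

The blue square is in the top-left of the first image and the top-right of the second — shapes on opposite sides of the vertical midline have swapped in a mirror flip.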